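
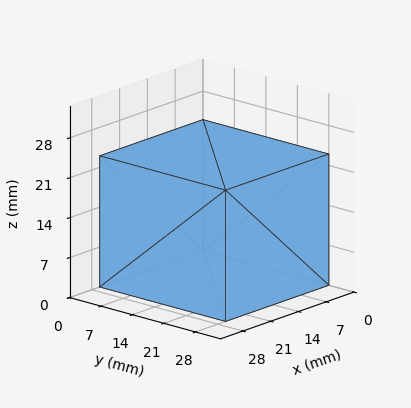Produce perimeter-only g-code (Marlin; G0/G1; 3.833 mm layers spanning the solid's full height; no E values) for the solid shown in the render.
Reading the render: the shape is a rectangular box, roughly 26 × 28 mm footprint and 23 mm tall (dimensions read to the nearest mm from the axis ticks). For the g-code, the solid's height is divided into equal slices at the stated Δz and each level perimeter traced with G1 moves after a G0 lift.

; perimeter-only toolpath
G21 ; units = mm
G90 ; absolute positioning
G28 ; home
; layer 1
G0 Z3.833
G0 X0.000 Y0.000
G1 X26.000 Y0.000
G1 X26.000 Y28.000
G1 X0.000 Y28.000
G1 X0.000 Y0.000
; layer 2
G0 Z7.667
G0 X0.000 Y0.000
G1 X26.000 Y0.000
G1 X26.000 Y28.000
G1 X0.000 Y28.000
G1 X0.000 Y0.000
; layer 3
G0 Z11.500
G0 X0.000 Y0.000
G1 X26.000 Y0.000
G1 X26.000 Y28.000
G1 X0.000 Y28.000
G1 X0.000 Y0.000
; layer 4
G0 Z15.333
G0 X0.000 Y0.000
G1 X26.000 Y0.000
G1 X26.000 Y28.000
G1 X0.000 Y28.000
G1 X0.000 Y0.000
; layer 5
G0 Z19.167
G0 X0.000 Y0.000
G1 X26.000 Y0.000
G1 X26.000 Y28.000
G1 X0.000 Y28.000
G1 X0.000 Y0.000
; layer 6
G0 Z23.000
G0 X0.000 Y0.000
G1 X26.000 Y0.000
G1 X26.000 Y28.000
G1 X0.000 Y28.000
G1 X0.000 Y0.000
M2 ; end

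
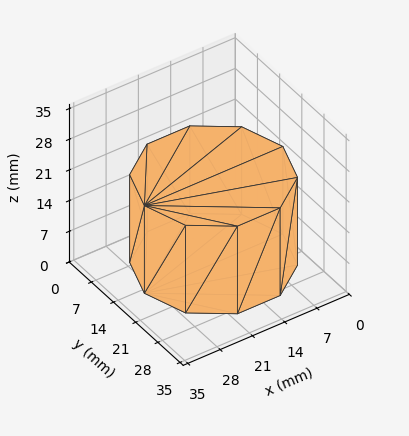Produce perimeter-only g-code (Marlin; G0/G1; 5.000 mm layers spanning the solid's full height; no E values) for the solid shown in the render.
Reading the render: the shape is a regular 10-sided prism (a cylinder approximated with 10 flat sides), circumscribed radius ≈ 15 mm, height ≈ 20 mm (dimensions read to the nearest mm from the axis ticks). For the g-code, the solid's height is divided into equal slices at the stated Δz and each level perimeter traced with G1 moves after a G0 lift.

; perimeter-only toolpath
G21 ; units = mm
G90 ; absolute positioning
G28 ; home
; layer 1
G0 Z5.000
G0 X30.000 Y15.000
G1 X27.135 Y23.817
G1 X19.635 Y29.266
G1 X10.365 Y29.266
G1 X2.865 Y23.817
G1 X0.000 Y15.000
G1 X2.865 Y6.183
G1 X10.365 Y0.734
G1 X19.635 Y0.734
G1 X27.135 Y6.183
G1 X30.000 Y15.000
; layer 2
G0 Z10.000
G0 X30.000 Y15.000
G1 X27.135 Y23.817
G1 X19.635 Y29.266
G1 X10.365 Y29.266
G1 X2.865 Y23.817
G1 X0.000 Y15.000
G1 X2.865 Y6.183
G1 X10.365 Y0.734
G1 X19.635 Y0.734
G1 X27.135 Y6.183
G1 X30.000 Y15.000
; layer 3
G0 Z15.000
G0 X30.000 Y15.000
G1 X27.135 Y23.817
G1 X19.635 Y29.266
G1 X10.365 Y29.266
G1 X2.865 Y23.817
G1 X0.000 Y15.000
G1 X2.865 Y6.183
G1 X10.365 Y0.734
G1 X19.635 Y0.734
G1 X27.135 Y6.183
G1 X30.000 Y15.000
; layer 4
G0 Z20.000
G0 X30.000 Y15.000
G1 X27.135 Y23.817
G1 X19.635 Y29.266
G1 X10.365 Y29.266
G1 X2.865 Y23.817
G1 X0.000 Y15.000
G1 X2.865 Y6.183
G1 X10.365 Y0.734
G1 X19.635 Y0.734
G1 X27.135 Y6.183
G1 X30.000 Y15.000
M2 ; end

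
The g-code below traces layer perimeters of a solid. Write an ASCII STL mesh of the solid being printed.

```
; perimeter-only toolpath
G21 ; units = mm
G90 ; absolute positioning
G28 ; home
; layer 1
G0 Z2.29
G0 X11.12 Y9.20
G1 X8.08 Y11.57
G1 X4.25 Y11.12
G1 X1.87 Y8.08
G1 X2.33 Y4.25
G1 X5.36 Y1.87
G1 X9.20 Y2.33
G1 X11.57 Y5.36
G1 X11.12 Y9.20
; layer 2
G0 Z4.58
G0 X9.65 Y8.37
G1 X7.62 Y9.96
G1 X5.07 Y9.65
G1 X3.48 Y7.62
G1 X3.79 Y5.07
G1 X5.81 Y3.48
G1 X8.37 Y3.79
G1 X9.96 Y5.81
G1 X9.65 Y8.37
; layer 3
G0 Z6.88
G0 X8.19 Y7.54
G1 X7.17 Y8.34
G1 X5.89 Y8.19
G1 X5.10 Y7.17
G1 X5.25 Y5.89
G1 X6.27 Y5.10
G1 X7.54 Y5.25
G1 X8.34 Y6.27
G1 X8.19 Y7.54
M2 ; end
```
solid part
  facet normal 0.0000 0.0000 -1.0000
    outer loop
      vertex 3.42 12.58 0.00
      vertex 8.53 13.19 0.00
      vertex 12.58 10.02 0.00
    endloop
  endfacet
  facet normal 0.0000 0.0000 -1.0000
    outer loop
      vertex 0.25 8.53 0.00
      vertex 3.42 12.58 0.00
      vertex 12.58 10.02 0.00
    endloop
  endfacet
  facet normal 0.0000 0.0000 -1.0000
    outer loop
      vertex 0.86 3.42 0.00
      vertex 0.25 8.53 0.00
      vertex 12.58 10.02 0.00
    endloop
  endfacet
  facet normal 0.0000 0.0000 -1.0000
    outer loop
      vertex 4.91 0.25 0.00
      vertex 0.86 3.42 0.00
      vertex 12.58 10.02 0.00
    endloop
  endfacet
  facet normal 0.0000 0.0000 -1.0000
    outer loop
      vertex 10.02 0.86 0.00
      vertex 4.91 0.25 0.00
      vertex 12.58 10.02 0.00
    endloop
  endfacet
  facet normal 0.0000 0.0000 -1.0000
    outer loop
      vertex 13.19 4.91 0.00
      vertex 10.02 0.86 0.00
      vertex 12.58 10.02 0.00
    endloop
  endfacet
  facet normal 0.5103 0.6520 0.5608
    outer loop
      vertex 12.58 10.02 0.00
      vertex 8.53 13.19 0.00
      vertex 6.72 6.72 9.17
    endloop
  endfacet
  facet normal -0.0981 0.8222 0.5607
    outer loop
      vertex 8.53 13.19 0.00
      vertex 3.42 12.58 0.00
      vertex 6.72 6.72 9.17
    endloop
  endfacet
  facet normal -0.6520 0.5103 0.5608
    outer loop
      vertex 3.42 12.58 0.00
      vertex 0.25 8.53 0.00
      vertex 6.72 6.72 9.17
    endloop
  endfacet
  facet normal -0.8222 -0.0981 0.5607
    outer loop
      vertex 0.25 8.53 0.00
      vertex 0.86 3.42 0.00
      vertex 6.72 6.72 9.17
    endloop
  endfacet
  facet normal -0.5103 -0.6520 0.5608
    outer loop
      vertex 0.86 3.42 0.00
      vertex 4.91 0.25 0.00
      vertex 6.72 6.72 9.17
    endloop
  endfacet
  facet normal 0.0981 -0.8222 0.5607
    outer loop
      vertex 4.91 0.25 0.00
      vertex 10.02 0.86 0.00
      vertex 6.72 6.72 9.17
    endloop
  endfacet
  facet normal 0.6520 -0.5103 0.5608
    outer loop
      vertex 10.02 0.86 0.00
      vertex 13.19 4.91 0.00
      vertex 6.72 6.72 9.17
    endloop
  endfacet
  facet normal 0.8222 0.0981 0.5607
    outer loop
      vertex 13.19 4.91 0.00
      vertex 12.58 10.02 0.00
      vertex 6.72 6.72 9.17
    endloop
  endfacet
endsolid part

The G0 Z moves step by Δz≈2.29 mm. The G1 loops shrink linearly with z, so the solid tapers from its base footprint up to z≈9.17. Closing with a flat bottom cap and the tapered top and triangulating gives 14 facets — a regular 8-sided pyramid, base circumscribed radius ≈ 6.72 mm, apex at z ≈ 9.17 mm.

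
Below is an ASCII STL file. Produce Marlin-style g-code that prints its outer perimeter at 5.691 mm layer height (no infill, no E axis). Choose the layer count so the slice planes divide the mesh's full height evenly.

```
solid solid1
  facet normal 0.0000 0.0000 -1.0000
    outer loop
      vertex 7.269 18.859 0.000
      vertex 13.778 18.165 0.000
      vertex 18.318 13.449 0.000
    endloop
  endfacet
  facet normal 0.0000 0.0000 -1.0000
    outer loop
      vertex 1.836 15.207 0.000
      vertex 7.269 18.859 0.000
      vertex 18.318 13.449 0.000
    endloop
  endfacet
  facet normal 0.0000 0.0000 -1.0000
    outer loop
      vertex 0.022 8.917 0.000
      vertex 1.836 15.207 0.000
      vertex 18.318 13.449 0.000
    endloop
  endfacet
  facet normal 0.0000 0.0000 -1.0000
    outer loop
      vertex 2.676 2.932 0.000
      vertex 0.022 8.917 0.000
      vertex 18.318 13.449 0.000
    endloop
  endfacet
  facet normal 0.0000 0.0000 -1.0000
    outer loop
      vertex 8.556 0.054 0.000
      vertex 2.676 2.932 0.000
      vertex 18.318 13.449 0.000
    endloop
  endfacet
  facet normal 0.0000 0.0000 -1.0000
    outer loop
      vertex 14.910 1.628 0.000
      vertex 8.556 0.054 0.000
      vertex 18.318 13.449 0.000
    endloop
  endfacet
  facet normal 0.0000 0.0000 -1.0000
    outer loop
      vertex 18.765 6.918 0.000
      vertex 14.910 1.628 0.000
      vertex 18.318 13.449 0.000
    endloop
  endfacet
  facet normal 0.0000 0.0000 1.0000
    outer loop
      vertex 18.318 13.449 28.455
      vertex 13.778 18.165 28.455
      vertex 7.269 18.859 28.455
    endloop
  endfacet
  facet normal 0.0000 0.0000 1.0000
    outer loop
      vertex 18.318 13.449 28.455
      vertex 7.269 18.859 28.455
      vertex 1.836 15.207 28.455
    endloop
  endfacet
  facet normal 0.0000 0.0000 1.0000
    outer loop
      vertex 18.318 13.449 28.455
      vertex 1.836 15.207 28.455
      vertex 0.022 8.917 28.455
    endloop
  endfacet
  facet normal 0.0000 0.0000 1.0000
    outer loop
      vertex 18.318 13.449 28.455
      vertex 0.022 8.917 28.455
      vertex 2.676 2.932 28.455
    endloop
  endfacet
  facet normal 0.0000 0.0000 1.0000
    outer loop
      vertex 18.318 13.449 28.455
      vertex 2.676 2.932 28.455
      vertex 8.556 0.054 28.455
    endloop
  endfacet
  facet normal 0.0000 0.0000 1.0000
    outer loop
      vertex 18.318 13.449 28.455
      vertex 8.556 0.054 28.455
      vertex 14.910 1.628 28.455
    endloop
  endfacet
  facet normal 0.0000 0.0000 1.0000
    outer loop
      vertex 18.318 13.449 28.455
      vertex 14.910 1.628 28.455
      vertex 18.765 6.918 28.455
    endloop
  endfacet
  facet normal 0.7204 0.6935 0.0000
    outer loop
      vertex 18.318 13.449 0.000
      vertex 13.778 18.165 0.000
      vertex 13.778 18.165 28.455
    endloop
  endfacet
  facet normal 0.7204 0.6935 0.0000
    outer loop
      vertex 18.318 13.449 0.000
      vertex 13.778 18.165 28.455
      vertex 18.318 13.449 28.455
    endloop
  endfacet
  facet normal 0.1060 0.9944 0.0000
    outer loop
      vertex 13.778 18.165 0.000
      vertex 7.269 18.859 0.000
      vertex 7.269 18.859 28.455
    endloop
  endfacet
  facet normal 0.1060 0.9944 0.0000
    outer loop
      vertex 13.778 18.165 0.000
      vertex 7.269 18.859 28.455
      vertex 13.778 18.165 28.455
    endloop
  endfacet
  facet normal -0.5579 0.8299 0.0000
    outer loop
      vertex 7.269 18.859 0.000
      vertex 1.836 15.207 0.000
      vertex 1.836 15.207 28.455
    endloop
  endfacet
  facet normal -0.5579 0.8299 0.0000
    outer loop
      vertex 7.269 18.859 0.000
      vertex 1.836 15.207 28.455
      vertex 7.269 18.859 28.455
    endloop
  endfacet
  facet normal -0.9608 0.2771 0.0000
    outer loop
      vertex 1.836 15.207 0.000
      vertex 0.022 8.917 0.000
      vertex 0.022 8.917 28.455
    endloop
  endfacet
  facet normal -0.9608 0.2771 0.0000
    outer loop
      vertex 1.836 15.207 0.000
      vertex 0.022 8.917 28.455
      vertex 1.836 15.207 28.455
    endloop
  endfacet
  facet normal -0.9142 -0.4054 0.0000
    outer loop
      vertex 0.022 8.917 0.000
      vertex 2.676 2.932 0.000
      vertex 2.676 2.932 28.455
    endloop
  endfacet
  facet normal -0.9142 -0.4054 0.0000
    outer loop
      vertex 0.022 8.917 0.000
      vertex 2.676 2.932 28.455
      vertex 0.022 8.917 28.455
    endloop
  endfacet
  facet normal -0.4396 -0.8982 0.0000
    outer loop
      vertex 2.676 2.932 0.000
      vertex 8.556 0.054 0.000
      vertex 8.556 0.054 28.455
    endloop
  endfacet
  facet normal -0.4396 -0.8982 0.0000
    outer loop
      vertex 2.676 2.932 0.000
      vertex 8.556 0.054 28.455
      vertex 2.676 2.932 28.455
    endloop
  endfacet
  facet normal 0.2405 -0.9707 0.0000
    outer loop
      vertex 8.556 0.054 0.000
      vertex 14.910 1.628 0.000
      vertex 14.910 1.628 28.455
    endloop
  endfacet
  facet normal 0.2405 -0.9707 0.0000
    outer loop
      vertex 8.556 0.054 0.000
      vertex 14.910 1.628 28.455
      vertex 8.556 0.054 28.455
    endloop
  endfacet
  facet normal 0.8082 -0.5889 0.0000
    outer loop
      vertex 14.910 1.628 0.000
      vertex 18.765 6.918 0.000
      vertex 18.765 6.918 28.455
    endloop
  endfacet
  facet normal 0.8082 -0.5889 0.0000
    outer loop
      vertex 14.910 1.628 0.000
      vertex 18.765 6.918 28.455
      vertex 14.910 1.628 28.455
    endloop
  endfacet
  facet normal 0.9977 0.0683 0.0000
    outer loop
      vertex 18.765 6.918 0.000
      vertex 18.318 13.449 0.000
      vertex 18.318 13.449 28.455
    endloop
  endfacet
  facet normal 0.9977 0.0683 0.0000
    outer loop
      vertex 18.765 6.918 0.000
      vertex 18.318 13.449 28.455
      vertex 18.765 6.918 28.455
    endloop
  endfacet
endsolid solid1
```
; perimeter-only toolpath
G21 ; units = mm
G90 ; absolute positioning
G28 ; home
; layer 1
G0 Z5.691
G0 X18.318 Y13.449
G1 X13.778 Y18.165
G1 X7.269 Y18.859
G1 X1.836 Y15.207
G1 X0.022 Y8.917
G1 X2.676 Y2.932
G1 X8.556 Y0.054
G1 X14.910 Y1.628
G1 X18.765 Y6.918
G1 X18.318 Y13.449
; layer 2
G0 Z11.382
G0 X18.318 Y13.449
G1 X13.778 Y18.165
G1 X7.269 Y18.859
G1 X1.836 Y15.207
G1 X0.022 Y8.917
G1 X2.676 Y2.932
G1 X8.556 Y0.054
G1 X14.910 Y1.628
G1 X18.765 Y6.918
G1 X18.318 Y13.449
; layer 3
G0 Z17.073
G0 X18.318 Y13.449
G1 X13.778 Y18.165
G1 X7.269 Y18.859
G1 X1.836 Y15.207
G1 X0.022 Y8.917
G1 X2.676 Y2.932
G1 X8.556 Y0.054
G1 X14.910 Y1.628
G1 X18.765 Y6.918
G1 X18.318 Y13.449
; layer 4
G0 Z22.764
G0 X18.318 Y13.449
G1 X13.778 Y18.165
G1 X7.269 Y18.859
G1 X1.836 Y15.207
G1 X0.022 Y8.917
G1 X2.676 Y2.932
G1 X8.556 Y0.054
G1 X14.910 Y1.628
G1 X18.765 Y6.918
G1 X18.318 Y13.449
; layer 5
G0 Z28.455
G0 X18.318 Y13.449
G1 X13.778 Y18.165
G1 X7.269 Y18.859
G1 X1.836 Y15.207
G1 X0.022 Y8.917
G1 X2.676 Y2.932
G1 X8.556 Y0.054
G1 X14.910 Y1.628
G1 X18.765 Y6.918
G1 X18.318 Y13.449
M2 ; end

The solid is a regular 9-sided prism (a cylinder approximated with 9 flat sides), circumscribed radius ≈ 9.57 mm, height ≈ 28.5 mm. Slicing at Δz = 5.691 mm — 5 equal slices spanning the solid's height, so layer i sits at z = i·h/5 — gives 5 non-empty perimeters. Each is a 9-segment closed polygon; G0 lifts to the layer z and rapids to the start vertex, then G1 traces the edges.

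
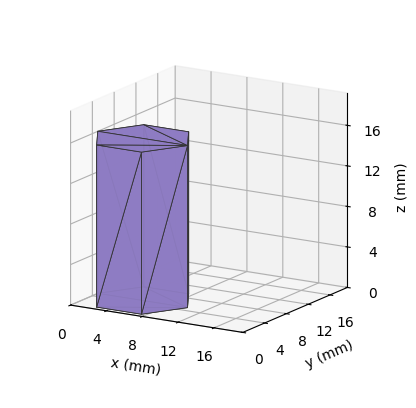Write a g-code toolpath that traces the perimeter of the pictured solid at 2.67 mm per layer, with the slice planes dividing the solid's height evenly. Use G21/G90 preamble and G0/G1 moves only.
Reading the render: the shape is a regular 6-sided prism (a cylinder approximated with 6 flat sides), circumscribed radius ≈ 5 mm, height ≈ 16 mm (dimensions read to the nearest mm from the axis ticks). For the g-code, the solid's height is divided into equal slices at the stated Δz and each level perimeter traced with G1 moves after a G0 lift.

; perimeter-only toolpath
G21 ; units = mm
G90 ; absolute positioning
G28 ; home
; layer 1
G0 Z2.67
G0 X10.00 Y5.00
G1 X7.50 Y9.33
G1 X2.50 Y9.33
G1 X0.00 Y5.00
G1 X2.50 Y0.67
G1 X7.50 Y0.67
G1 X10.00 Y5.00
; layer 2
G0 Z5.33
G0 X10.00 Y5.00
G1 X7.50 Y9.33
G1 X2.50 Y9.33
G1 X0.00 Y5.00
G1 X2.50 Y0.67
G1 X7.50 Y0.67
G1 X10.00 Y5.00
; layer 3
G0 Z8.00
G0 X10.00 Y5.00
G1 X7.50 Y9.33
G1 X2.50 Y9.33
G1 X0.00 Y5.00
G1 X2.50 Y0.67
G1 X7.50 Y0.67
G1 X10.00 Y5.00
; layer 4
G0 Z10.67
G0 X10.00 Y5.00
G1 X7.50 Y9.33
G1 X2.50 Y9.33
G1 X0.00 Y5.00
G1 X2.50 Y0.67
G1 X7.50 Y0.67
G1 X10.00 Y5.00
; layer 5
G0 Z13.33
G0 X10.00 Y5.00
G1 X7.50 Y9.33
G1 X2.50 Y9.33
G1 X0.00 Y5.00
G1 X2.50 Y0.67
G1 X7.50 Y0.67
G1 X10.00 Y5.00
; layer 6
G0 Z16.00
G0 X10.00 Y5.00
G1 X7.50 Y9.33
G1 X2.50 Y9.33
G1 X0.00 Y5.00
G1 X2.50 Y0.67
G1 X7.50 Y0.67
G1 X10.00 Y5.00
M2 ; end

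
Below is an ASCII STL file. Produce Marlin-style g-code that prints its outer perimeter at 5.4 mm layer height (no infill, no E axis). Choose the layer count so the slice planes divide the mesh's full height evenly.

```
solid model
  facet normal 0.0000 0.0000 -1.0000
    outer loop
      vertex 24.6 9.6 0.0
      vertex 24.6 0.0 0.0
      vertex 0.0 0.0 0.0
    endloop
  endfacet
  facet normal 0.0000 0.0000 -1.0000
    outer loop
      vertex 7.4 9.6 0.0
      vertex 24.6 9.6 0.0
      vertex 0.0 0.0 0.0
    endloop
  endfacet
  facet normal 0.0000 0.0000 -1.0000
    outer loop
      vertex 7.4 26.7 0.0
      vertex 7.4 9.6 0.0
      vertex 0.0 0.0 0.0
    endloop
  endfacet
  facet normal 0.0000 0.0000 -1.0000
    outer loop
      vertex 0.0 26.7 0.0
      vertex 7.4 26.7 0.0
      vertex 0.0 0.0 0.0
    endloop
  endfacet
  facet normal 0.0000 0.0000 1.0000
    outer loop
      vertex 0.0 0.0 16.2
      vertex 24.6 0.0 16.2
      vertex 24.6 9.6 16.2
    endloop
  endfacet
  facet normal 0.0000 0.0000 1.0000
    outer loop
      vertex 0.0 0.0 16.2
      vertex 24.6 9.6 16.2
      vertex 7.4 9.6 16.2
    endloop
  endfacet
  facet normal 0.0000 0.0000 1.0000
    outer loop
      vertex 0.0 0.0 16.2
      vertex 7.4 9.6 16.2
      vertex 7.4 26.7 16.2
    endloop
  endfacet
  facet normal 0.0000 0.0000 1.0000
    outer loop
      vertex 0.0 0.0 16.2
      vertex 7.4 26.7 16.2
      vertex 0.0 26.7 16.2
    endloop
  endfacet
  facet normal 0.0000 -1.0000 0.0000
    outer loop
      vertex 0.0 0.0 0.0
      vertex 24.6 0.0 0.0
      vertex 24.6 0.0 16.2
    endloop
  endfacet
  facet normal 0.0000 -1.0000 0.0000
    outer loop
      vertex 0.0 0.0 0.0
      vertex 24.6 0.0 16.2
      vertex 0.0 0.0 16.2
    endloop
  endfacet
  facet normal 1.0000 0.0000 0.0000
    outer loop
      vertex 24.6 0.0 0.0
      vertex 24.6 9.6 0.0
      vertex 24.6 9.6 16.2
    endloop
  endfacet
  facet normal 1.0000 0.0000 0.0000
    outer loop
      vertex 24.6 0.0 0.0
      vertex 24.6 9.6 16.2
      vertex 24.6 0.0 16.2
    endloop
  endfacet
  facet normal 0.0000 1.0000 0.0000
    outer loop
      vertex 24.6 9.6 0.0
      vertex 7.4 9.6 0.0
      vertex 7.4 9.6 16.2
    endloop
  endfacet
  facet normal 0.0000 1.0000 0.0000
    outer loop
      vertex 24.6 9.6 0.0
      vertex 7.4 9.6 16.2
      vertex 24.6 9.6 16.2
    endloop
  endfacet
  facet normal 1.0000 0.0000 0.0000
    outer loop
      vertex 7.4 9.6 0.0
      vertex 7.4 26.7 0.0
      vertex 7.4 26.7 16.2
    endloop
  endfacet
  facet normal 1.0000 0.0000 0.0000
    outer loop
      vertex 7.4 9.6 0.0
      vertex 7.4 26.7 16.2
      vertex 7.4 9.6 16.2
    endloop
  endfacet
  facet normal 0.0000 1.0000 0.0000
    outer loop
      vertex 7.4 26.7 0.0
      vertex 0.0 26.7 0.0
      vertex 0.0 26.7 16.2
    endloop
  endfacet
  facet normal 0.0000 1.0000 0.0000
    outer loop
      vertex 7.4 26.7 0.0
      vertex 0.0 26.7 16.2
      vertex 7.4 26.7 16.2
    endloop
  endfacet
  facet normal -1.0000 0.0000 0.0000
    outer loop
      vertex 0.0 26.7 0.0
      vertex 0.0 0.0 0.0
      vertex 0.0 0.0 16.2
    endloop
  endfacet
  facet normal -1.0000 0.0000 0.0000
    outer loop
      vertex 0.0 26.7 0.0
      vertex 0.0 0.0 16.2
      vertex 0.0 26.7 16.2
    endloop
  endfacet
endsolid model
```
; perimeter-only toolpath
G21 ; units = mm
G90 ; absolute positioning
G28 ; home
; layer 1
G0 Z5.4
G0 X0.0 Y0.0
G1 X24.6 Y0.0
G1 X24.6 Y9.6
G1 X7.4 Y9.6
G1 X7.4 Y26.7
G1 X0.0 Y26.7
G1 X0.0 Y0.0
; layer 2
G0 Z10.8
G0 X0.0 Y0.0
G1 X24.6 Y0.0
G1 X24.6 Y9.6
G1 X7.4 Y9.6
G1 X7.4 Y26.7
G1 X0.0 Y26.7
G1 X0.0 Y0.0
; layer 3
G0 Z16.2
G0 X0.0 Y0.0
G1 X24.6 Y0.0
G1 X24.6 Y9.6
G1 X7.4 Y9.6
G1 X7.4 Y26.7
G1 X0.0 Y26.7
G1 X0.0 Y0.0
M2 ; end

The solid is an L-shaped prism: outer 24.6 × 26.7 mm, arm thicknesses ≈ 9.6 mm (horizontal) and 7.4 mm (vertical), extruded 16.2 mm in z. Slicing at Δz = 5.4 mm — 3 equal slices spanning the solid's height, so layer i sits at z = i·h/3 — gives 3 non-empty perimeters. Each is a 6-segment closed polygon; G0 lifts to the layer z and rapids to the start vertex, then G1 traces the edges.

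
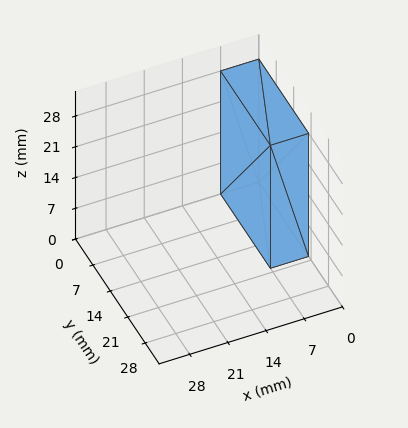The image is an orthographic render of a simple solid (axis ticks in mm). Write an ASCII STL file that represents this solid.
Reading the render: the shape is a rectangular box, roughly 7 × 20 mm footprint and 28 mm tall (dimensions read to the nearest mm from the axis ticks). For the STL, each face is triangulated and given an outward normal.

solid part
  facet normal 0.0000 0.0000 -1.0000
    outer loop
      vertex 7.0 20.0 0.0
      vertex 7.0 0.0 0.0
      vertex 0.0 0.0 0.0
    endloop
  endfacet
  facet normal 0.0000 0.0000 -1.0000
    outer loop
      vertex 0.0 20.0 0.0
      vertex 7.0 20.0 0.0
      vertex 0.0 0.0 0.0
    endloop
  endfacet
  facet normal 0.0000 0.0000 1.0000
    outer loop
      vertex 0.0 0.0 28.0
      vertex 7.0 0.0 28.0
      vertex 7.0 20.0 28.0
    endloop
  endfacet
  facet normal 0.0000 0.0000 1.0000
    outer loop
      vertex 0.0 0.0 28.0
      vertex 7.0 20.0 28.0
      vertex 0.0 20.0 28.0
    endloop
  endfacet
  facet normal 0.0000 -1.0000 0.0000
    outer loop
      vertex 0.0 0.0 0.0
      vertex 7.0 0.0 0.0
      vertex 7.0 0.0 28.0
    endloop
  endfacet
  facet normal 0.0000 -1.0000 0.0000
    outer loop
      vertex 0.0 0.0 0.0
      vertex 7.0 0.0 28.0
      vertex 0.0 0.0 28.0
    endloop
  endfacet
  facet normal 0.0000 1.0000 0.0000
    outer loop
      vertex 7.0 20.0 28.0
      vertex 7.0 20.0 0.0
      vertex 0.0 20.0 0.0
    endloop
  endfacet
  facet normal 0.0000 1.0000 0.0000
    outer loop
      vertex 0.0 20.0 28.0
      vertex 7.0 20.0 28.0
      vertex 0.0 20.0 0.0
    endloop
  endfacet
  facet normal -1.0000 0.0000 0.0000
    outer loop
      vertex 0.0 20.0 28.0
      vertex 0.0 20.0 0.0
      vertex 0.0 0.0 0.0
    endloop
  endfacet
  facet normal -1.0000 0.0000 0.0000
    outer loop
      vertex 0.0 0.0 28.0
      vertex 0.0 20.0 28.0
      vertex 0.0 0.0 0.0
    endloop
  endfacet
  facet normal 1.0000 0.0000 0.0000
    outer loop
      vertex 7.0 0.0 0.0
      vertex 7.0 20.0 0.0
      vertex 7.0 20.0 28.0
    endloop
  endfacet
  facet normal 1.0000 0.0000 0.0000
    outer loop
      vertex 7.0 0.0 0.0
      vertex 7.0 20.0 28.0
      vertex 7.0 0.0 28.0
    endloop
  endfacet
endsolid part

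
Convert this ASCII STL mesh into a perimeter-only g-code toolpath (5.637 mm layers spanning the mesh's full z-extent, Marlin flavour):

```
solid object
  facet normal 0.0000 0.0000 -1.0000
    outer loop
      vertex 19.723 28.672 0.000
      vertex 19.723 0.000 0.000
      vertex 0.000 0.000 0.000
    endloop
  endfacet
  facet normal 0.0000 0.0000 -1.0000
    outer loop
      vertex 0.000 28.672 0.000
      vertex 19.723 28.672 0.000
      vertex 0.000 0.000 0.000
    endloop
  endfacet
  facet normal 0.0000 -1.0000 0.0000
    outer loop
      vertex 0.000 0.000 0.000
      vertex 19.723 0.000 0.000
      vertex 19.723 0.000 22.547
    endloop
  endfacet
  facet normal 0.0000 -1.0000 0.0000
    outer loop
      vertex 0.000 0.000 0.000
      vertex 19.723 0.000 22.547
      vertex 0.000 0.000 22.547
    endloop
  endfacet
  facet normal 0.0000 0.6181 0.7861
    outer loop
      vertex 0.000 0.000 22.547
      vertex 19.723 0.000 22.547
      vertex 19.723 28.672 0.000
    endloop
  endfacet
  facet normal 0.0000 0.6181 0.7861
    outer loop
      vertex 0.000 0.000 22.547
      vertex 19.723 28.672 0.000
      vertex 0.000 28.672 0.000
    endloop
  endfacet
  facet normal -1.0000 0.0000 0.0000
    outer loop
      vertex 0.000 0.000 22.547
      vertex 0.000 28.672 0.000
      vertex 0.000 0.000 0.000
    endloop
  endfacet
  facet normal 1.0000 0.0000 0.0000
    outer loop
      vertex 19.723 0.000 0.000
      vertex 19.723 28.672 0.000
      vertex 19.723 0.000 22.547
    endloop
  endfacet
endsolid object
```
; perimeter-only toolpath
G21 ; units = mm
G90 ; absolute positioning
G28 ; home
; layer 1
G0 Z5.637
G0 X0.000 Y0.000
G1 X19.723 Y0.000
G1 X19.723 Y21.504
G1 X0.000 Y21.504
G1 X0.000 Y0.000
; layer 2
G0 Z11.274
G0 X0.000 Y0.000
G1 X19.723 Y0.000
G1 X19.723 Y14.336
G1 X0.000 Y14.336
G1 X0.000 Y0.000
; layer 3
G0 Z16.910
G0 X0.000 Y0.000
G1 X19.723 Y0.000
G1 X19.723 Y7.168
G1 X0.000 Y7.168
G1 X0.000 Y0.000
M2 ; end

The solid is a wedge (ramp): 19.7 × 28.7 mm base, rising to 22.5 mm along the y=0 edge and sloping linearly to z=0 at y=28.7. Slicing at Δz = 5.637 mm — 4 equal slices spanning the solid's height, so layer i sits at z = i·h/4 — gives 3 non-empty perimeters. Each is a 4-segment closed polygon; G0 lifts to the layer z and rapids to the start vertex, then G1 traces the edges. The cross-section shrinks linearly with z (the slice at the apex is degenerate and omitted).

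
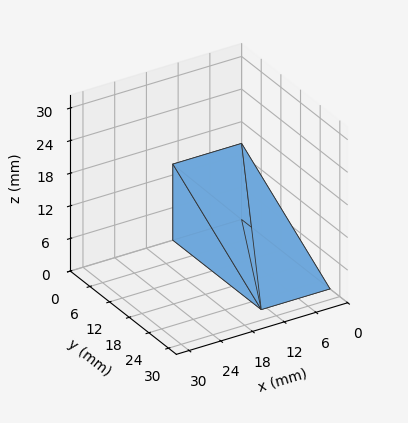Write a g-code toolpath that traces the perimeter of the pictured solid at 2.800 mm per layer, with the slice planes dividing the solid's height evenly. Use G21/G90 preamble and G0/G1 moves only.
Reading the render: the shape is a wedge (ramp): 13 × 27 mm base, rising to 14 mm along the y=0 edge and sloping linearly to z=0 at y=27 (dimensions read to the nearest mm from the axis ticks). For the g-code, the solid's height is divided into equal slices at the stated Δz and each level perimeter traced with G1 moves after a G0 lift.

; perimeter-only toolpath
G21 ; units = mm
G90 ; absolute positioning
G28 ; home
; layer 1
G0 Z2.800
G0 X0.000 Y0.000
G1 X13.000 Y0.000
G1 X13.000 Y21.600
G1 X0.000 Y21.600
G1 X0.000 Y0.000
; layer 2
G0 Z5.600
G0 X0.000 Y0.000
G1 X13.000 Y0.000
G1 X13.000 Y16.200
G1 X0.000 Y16.200
G1 X0.000 Y0.000
; layer 3
G0 Z8.400
G0 X0.000 Y0.000
G1 X13.000 Y0.000
G1 X13.000 Y10.800
G1 X0.000 Y10.800
G1 X0.000 Y0.000
; layer 4
G0 Z11.200
G0 X0.000 Y0.000
G1 X13.000 Y0.000
G1 X13.000 Y5.400
G1 X0.000 Y5.400
G1 X0.000 Y0.000
M2 ; end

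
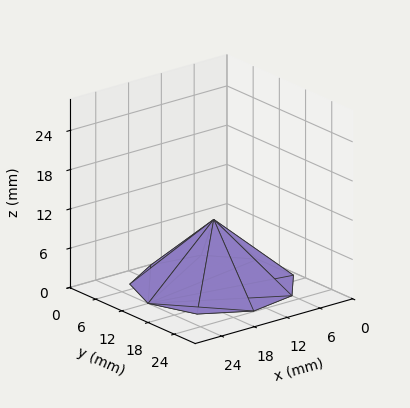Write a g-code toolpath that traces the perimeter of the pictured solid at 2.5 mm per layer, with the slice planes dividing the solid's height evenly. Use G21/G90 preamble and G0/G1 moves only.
Reading the render: the shape is a regular 9-sided pyramid, base circumscribed radius ≈ 12 mm, apex at z ≈ 10 mm (dimensions read to the nearest mm from the axis ticks). For the g-code, the solid's height is divided into equal slices at the stated Δz and each level perimeter traced with G1 moves after a G0 lift.

; perimeter-only toolpath
G21 ; units = mm
G90 ; absolute positioning
G28 ; home
; layer 1
G0 Z2.5
G0 X21.0 Y12.0
G1 X18.9 Y17.8
G1 X13.6 Y20.9
G1 X7.5 Y19.8
G1 X3.5 Y15.1
G1 X3.5 Y8.9
G1 X7.5 Y4.2
G1 X13.6 Y3.1
G1 X18.9 Y6.2
G1 X21.0 Y12.0
; layer 2
G0 Z5.0
G0 X18.0 Y12.0
G1 X16.6 Y15.8
G1 X13.1 Y17.9
G1 X9.0 Y17.2
G1 X6.3 Y14.1
G1 X6.3 Y9.9
G1 X9.0 Y6.8
G1 X13.1 Y6.1
G1 X16.6 Y8.2
G1 X18.0 Y12.0
; layer 3
G0 Z7.5
G0 X15.0 Y12.0
G1 X14.3 Y13.9
G1 X12.5 Y14.9
G1 X10.5 Y14.6
G1 X9.2 Y13.0
G1 X9.2 Y11.0
G1 X10.5 Y9.4
G1 X12.5 Y9.1
G1 X14.3 Y10.1
G1 X15.0 Y12.0
M2 ; end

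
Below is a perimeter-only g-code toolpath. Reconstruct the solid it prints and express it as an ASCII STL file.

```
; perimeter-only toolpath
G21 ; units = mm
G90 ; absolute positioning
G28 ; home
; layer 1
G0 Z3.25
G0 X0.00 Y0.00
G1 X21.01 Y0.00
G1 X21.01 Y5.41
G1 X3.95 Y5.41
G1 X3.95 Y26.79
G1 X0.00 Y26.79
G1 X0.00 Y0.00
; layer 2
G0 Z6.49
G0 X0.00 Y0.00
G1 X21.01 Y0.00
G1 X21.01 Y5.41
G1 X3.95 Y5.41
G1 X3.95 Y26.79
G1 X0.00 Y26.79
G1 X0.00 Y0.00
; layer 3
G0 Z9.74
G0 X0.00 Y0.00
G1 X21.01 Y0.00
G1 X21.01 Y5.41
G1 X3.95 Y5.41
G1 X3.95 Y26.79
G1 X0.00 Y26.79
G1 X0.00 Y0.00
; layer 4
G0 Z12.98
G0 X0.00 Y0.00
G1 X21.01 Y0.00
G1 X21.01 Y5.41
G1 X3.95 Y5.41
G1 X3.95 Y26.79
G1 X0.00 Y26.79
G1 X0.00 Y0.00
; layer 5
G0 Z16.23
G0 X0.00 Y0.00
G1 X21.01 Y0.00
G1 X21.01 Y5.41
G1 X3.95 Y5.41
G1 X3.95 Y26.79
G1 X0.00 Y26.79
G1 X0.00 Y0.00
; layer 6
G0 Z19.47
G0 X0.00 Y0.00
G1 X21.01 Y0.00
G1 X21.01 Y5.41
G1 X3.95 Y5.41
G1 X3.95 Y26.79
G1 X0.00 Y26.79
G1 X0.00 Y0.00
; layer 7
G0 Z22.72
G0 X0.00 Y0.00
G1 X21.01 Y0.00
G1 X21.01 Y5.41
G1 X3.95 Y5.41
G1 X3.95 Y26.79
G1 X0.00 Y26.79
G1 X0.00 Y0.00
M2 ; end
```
solid part
  facet normal 0.0000 0.0000 -1.0000
    outer loop
      vertex 21.01 5.41 0.00
      vertex 21.01 0.00 0.00
      vertex 0.00 0.00 0.00
    endloop
  endfacet
  facet normal 0.0000 0.0000 -1.0000
    outer loop
      vertex 3.95 5.41 0.00
      vertex 21.01 5.41 0.00
      vertex 0.00 0.00 0.00
    endloop
  endfacet
  facet normal 0.0000 0.0000 -1.0000
    outer loop
      vertex 3.95 26.79 0.00
      vertex 3.95 5.41 0.00
      vertex 0.00 0.00 0.00
    endloop
  endfacet
  facet normal 0.0000 0.0000 -1.0000
    outer loop
      vertex 0.00 26.79 0.00
      vertex 3.95 26.79 0.00
      vertex 0.00 0.00 0.00
    endloop
  endfacet
  facet normal 0.0000 0.0000 1.0000
    outer loop
      vertex 0.00 0.00 22.72
      vertex 21.01 0.00 22.72
      vertex 21.01 5.41 22.72
    endloop
  endfacet
  facet normal 0.0000 0.0000 1.0000
    outer loop
      vertex 0.00 0.00 22.72
      vertex 21.01 5.41 22.72
      vertex 3.95 5.41 22.72
    endloop
  endfacet
  facet normal 0.0000 0.0000 1.0000
    outer loop
      vertex 0.00 0.00 22.72
      vertex 3.95 5.41 22.72
      vertex 3.95 26.79 22.72
    endloop
  endfacet
  facet normal 0.0000 0.0000 1.0000
    outer loop
      vertex 0.00 0.00 22.72
      vertex 3.95 26.79 22.72
      vertex 0.00 26.79 22.72
    endloop
  endfacet
  facet normal 0.0000 -1.0000 0.0000
    outer loop
      vertex 0.00 0.00 0.00
      vertex 21.01 0.00 0.00
      vertex 21.01 0.00 22.72
    endloop
  endfacet
  facet normal 0.0000 -1.0000 0.0000
    outer loop
      vertex 0.00 0.00 0.00
      vertex 21.01 0.00 22.72
      vertex 0.00 0.00 22.72
    endloop
  endfacet
  facet normal 1.0000 0.0000 0.0000
    outer loop
      vertex 21.01 0.00 0.00
      vertex 21.01 5.41 0.00
      vertex 21.01 5.41 22.72
    endloop
  endfacet
  facet normal 1.0000 0.0000 0.0000
    outer loop
      vertex 21.01 0.00 0.00
      vertex 21.01 5.41 22.72
      vertex 21.01 0.00 22.72
    endloop
  endfacet
  facet normal 0.0000 1.0000 0.0000
    outer loop
      vertex 21.01 5.41 0.00
      vertex 3.95 5.41 0.00
      vertex 3.95 5.41 22.72
    endloop
  endfacet
  facet normal 0.0000 1.0000 0.0000
    outer loop
      vertex 21.01 5.41 0.00
      vertex 3.95 5.41 22.72
      vertex 21.01 5.41 22.72
    endloop
  endfacet
  facet normal 1.0000 0.0000 0.0000
    outer loop
      vertex 3.95 5.41 0.00
      vertex 3.95 26.79 0.00
      vertex 3.95 26.79 22.72
    endloop
  endfacet
  facet normal 1.0000 0.0000 0.0000
    outer loop
      vertex 3.95 5.41 0.00
      vertex 3.95 26.79 22.72
      vertex 3.95 5.41 22.72
    endloop
  endfacet
  facet normal 0.0000 1.0000 0.0000
    outer loop
      vertex 3.95 26.79 0.00
      vertex 0.00 26.79 0.00
      vertex 0.00 26.79 22.72
    endloop
  endfacet
  facet normal 0.0000 1.0000 0.0000
    outer loop
      vertex 3.95 26.79 0.00
      vertex 0.00 26.79 22.72
      vertex 3.95 26.79 22.72
    endloop
  endfacet
  facet normal -1.0000 0.0000 0.0000
    outer loop
      vertex 0.00 26.79 0.00
      vertex 0.00 0.00 0.00
      vertex 0.00 0.00 22.72
    endloop
  endfacet
  facet normal -1.0000 0.0000 0.0000
    outer loop
      vertex 0.00 26.79 0.00
      vertex 0.00 0.00 22.72
      vertex 0.00 26.79 22.72
    endloop
  endfacet
endsolid part

The G0 Z moves step by Δz≈3.25 mm. Every layer's G1 loop is the same polygon, so the solid is a straight extrusion of it from z=0 to z≈22.7. Closing with flat bottom and top caps and triangulating gives 20 facets — an L-shaped prism: outer 21 × 26.8 mm, arm thicknesses ≈ 5.41 mm (horizontal) and 3.95 mm (vertical), extruded 22.7 mm in z.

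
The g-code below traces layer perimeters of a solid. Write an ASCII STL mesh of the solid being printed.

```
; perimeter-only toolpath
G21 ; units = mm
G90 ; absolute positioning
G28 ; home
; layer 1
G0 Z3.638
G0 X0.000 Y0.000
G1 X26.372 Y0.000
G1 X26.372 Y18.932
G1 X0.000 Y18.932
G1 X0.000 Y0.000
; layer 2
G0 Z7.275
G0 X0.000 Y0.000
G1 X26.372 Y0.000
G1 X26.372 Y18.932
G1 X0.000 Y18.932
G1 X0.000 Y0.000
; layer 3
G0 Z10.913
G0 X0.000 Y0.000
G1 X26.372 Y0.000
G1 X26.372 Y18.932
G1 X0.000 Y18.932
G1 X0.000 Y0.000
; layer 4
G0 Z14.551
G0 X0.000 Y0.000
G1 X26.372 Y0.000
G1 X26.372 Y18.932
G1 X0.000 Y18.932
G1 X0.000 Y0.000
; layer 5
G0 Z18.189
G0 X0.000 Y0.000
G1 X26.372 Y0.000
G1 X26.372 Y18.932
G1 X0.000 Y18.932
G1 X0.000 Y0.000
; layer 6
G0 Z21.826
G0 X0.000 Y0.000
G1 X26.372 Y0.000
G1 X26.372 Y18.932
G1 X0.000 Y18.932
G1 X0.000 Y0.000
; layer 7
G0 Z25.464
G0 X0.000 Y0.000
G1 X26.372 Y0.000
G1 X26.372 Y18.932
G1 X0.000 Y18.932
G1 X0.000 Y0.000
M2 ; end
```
solid part
  facet normal 0.0000 0.0000 -1.0000
    outer loop
      vertex 26.372 18.932 0.000
      vertex 26.372 0.000 0.000
      vertex 0.000 0.000 0.000
    endloop
  endfacet
  facet normal 0.0000 0.0000 -1.0000
    outer loop
      vertex 0.000 18.932 0.000
      vertex 26.372 18.932 0.000
      vertex 0.000 0.000 0.000
    endloop
  endfacet
  facet normal 0.0000 0.0000 1.0000
    outer loop
      vertex 0.000 0.000 25.464
      vertex 26.372 0.000 25.464
      vertex 26.372 18.932 25.464
    endloop
  endfacet
  facet normal 0.0000 0.0000 1.0000
    outer loop
      vertex 0.000 0.000 25.464
      vertex 26.372 18.932 25.464
      vertex 0.000 18.932 25.464
    endloop
  endfacet
  facet normal 0.0000 -1.0000 0.0000
    outer loop
      vertex 0.000 0.000 0.000
      vertex 26.372 0.000 0.000
      vertex 26.372 0.000 25.464
    endloop
  endfacet
  facet normal 0.0000 -1.0000 0.0000
    outer loop
      vertex 0.000 0.000 0.000
      vertex 26.372 0.000 25.464
      vertex 0.000 0.000 25.464
    endloop
  endfacet
  facet normal 0.0000 1.0000 0.0000
    outer loop
      vertex 26.372 18.932 25.464
      vertex 26.372 18.932 0.000
      vertex 0.000 18.932 0.000
    endloop
  endfacet
  facet normal 0.0000 1.0000 0.0000
    outer loop
      vertex 0.000 18.932 25.464
      vertex 26.372 18.932 25.464
      vertex 0.000 18.932 0.000
    endloop
  endfacet
  facet normal -1.0000 0.0000 0.0000
    outer loop
      vertex 0.000 18.932 25.464
      vertex 0.000 18.932 0.000
      vertex 0.000 0.000 0.000
    endloop
  endfacet
  facet normal -1.0000 0.0000 0.0000
    outer loop
      vertex 0.000 0.000 25.464
      vertex 0.000 18.932 25.464
      vertex 0.000 0.000 0.000
    endloop
  endfacet
  facet normal 1.0000 0.0000 0.0000
    outer loop
      vertex 26.372 0.000 0.000
      vertex 26.372 18.932 0.000
      vertex 26.372 18.932 25.464
    endloop
  endfacet
  facet normal 1.0000 0.0000 0.0000
    outer loop
      vertex 26.372 0.000 0.000
      vertex 26.372 18.932 25.464
      vertex 26.372 0.000 25.464
    endloop
  endfacet
endsolid part

The G0 Z moves step by Δz≈3.638 mm. Every layer's G1 loop is the same polygon, so the solid is a straight extrusion of it from z=0 to z≈25.5. Closing with flat bottom and top caps and triangulating gives 12 facets — a rectangular box, roughly 26.4 × 18.9 mm footprint and 25.5 mm tall.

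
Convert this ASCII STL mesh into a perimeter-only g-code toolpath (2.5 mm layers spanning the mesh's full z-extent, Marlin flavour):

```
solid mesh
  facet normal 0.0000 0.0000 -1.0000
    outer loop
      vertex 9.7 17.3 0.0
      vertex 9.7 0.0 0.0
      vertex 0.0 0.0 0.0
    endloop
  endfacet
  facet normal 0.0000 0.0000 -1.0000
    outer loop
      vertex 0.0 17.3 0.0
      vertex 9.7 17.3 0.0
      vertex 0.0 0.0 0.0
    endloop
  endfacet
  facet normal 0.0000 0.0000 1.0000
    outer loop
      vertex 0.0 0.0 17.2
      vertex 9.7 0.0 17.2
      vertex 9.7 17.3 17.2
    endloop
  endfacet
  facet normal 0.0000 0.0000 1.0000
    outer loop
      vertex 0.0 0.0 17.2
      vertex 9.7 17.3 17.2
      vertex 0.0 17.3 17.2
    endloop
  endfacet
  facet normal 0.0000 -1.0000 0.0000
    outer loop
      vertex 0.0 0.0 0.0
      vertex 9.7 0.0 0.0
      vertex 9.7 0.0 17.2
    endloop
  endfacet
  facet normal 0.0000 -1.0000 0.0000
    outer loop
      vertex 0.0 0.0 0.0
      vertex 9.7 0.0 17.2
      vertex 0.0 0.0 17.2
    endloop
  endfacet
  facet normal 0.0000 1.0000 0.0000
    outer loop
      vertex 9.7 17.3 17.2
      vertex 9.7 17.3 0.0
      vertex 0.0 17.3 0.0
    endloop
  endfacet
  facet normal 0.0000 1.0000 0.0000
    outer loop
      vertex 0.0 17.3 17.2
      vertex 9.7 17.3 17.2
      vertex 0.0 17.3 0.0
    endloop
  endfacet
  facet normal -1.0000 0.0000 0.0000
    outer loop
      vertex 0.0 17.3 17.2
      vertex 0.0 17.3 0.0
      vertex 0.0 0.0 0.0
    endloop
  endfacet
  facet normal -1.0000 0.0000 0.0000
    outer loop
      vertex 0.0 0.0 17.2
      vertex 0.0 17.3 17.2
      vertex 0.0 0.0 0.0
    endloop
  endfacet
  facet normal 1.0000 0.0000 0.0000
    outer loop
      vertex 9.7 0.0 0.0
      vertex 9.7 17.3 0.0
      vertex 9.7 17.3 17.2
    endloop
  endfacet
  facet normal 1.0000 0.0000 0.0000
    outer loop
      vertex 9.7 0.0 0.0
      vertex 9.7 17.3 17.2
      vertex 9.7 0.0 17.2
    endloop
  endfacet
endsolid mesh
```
; perimeter-only toolpath
G21 ; units = mm
G90 ; absolute positioning
G28 ; home
; layer 1
G0 Z2.5
G0 X0.0 Y0.0
G1 X9.7 Y0.0
G1 X9.7 Y17.3
G1 X0.0 Y17.3
G1 X0.0 Y0.0
; layer 2
G0 Z4.9
G0 X0.0 Y0.0
G1 X9.7 Y0.0
G1 X9.7 Y17.3
G1 X0.0 Y17.3
G1 X0.0 Y0.0
; layer 3
G0 Z7.4
G0 X0.0 Y0.0
G1 X9.7 Y0.0
G1 X9.7 Y17.3
G1 X0.0 Y17.3
G1 X0.0 Y0.0
; layer 4
G0 Z9.8
G0 X0.0 Y0.0
G1 X9.7 Y0.0
G1 X9.7 Y17.3
G1 X0.0 Y17.3
G1 X0.0 Y0.0
; layer 5
G0 Z12.3
G0 X0.0 Y0.0
G1 X9.7 Y0.0
G1 X9.7 Y17.3
G1 X0.0 Y17.3
G1 X0.0 Y0.0
; layer 6
G0 Z14.7
G0 X0.0 Y0.0
G1 X9.7 Y0.0
G1 X9.7 Y17.3
G1 X0.0 Y17.3
G1 X0.0 Y0.0
; layer 7
G0 Z17.2
G0 X0.0 Y0.0
G1 X9.7 Y0.0
G1 X9.7 Y17.3
G1 X0.0 Y17.3
G1 X0.0 Y0.0
M2 ; end

The solid is a rectangular box, roughly 9.7 × 17.3 mm footprint and 17.2 mm tall. Slicing at Δz = 2.5 mm — 7 equal slices spanning the solid's height, so layer i sits at z = i·h/7 — gives 7 non-empty perimeters. Each is a 4-segment closed polygon; G0 lifts to the layer z and rapids to the start vertex, then G1 traces the edges.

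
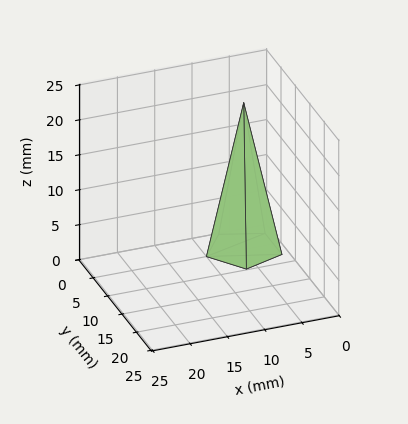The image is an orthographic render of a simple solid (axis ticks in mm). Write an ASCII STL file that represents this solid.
Reading the render: the shape is a regular 5-sided pyramid, base circumscribed radius ≈ 5 mm, apex at z ≈ 21 mm (dimensions read to the nearest mm from the axis ticks). For the STL, each face is triangulated and given an outward normal.

solid part
  facet normal 0.0000 0.0000 -1.0000
    outer loop
      vertex 1.0 7.9 0.0
      vertex 6.5 9.8 0.0
      vertex 10.0 5.0 0.0
    endloop
  endfacet
  facet normal 0.0000 0.0000 -1.0000
    outer loop
      vertex 1.0 2.1 0.0
      vertex 1.0 7.9 0.0
      vertex 10.0 5.0 0.0
    endloop
  endfacet
  facet normal 0.0000 0.0000 -1.0000
    outer loop
      vertex 6.5 0.2 0.0
      vertex 1.0 2.1 0.0
      vertex 10.0 5.0 0.0
    endloop
  endfacet
  facet normal 0.7935 0.5786 0.1889
    outer loop
      vertex 10.0 5.0 0.0
      vertex 6.5 9.8 0.0
      vertex 5.0 5.0 21.0
    endloop
  endfacet
  facet normal -0.3206 0.9281 0.1892
    outer loop
      vertex 6.5 9.8 0.0
      vertex 1.0 7.9 0.0
      vertex 5.0 5.0 21.0
    endloop
  endfacet
  facet normal -0.9823 0.0000 0.1871
    outer loop
      vertex 1.0 7.9 0.0
      vertex 1.0 2.1 0.0
      vertex 5.0 5.0 21.0
    endloop
  endfacet
  facet normal -0.3206 -0.9281 0.1892
    outer loop
      vertex 1.0 2.1 0.0
      vertex 6.5 0.2 0.0
      vertex 5.0 5.0 21.0
    endloop
  endfacet
  facet normal 0.7935 -0.5786 0.1889
    outer loop
      vertex 6.5 0.2 0.0
      vertex 10.0 5.0 0.0
      vertex 5.0 5.0 21.0
    endloop
  endfacet
endsolid part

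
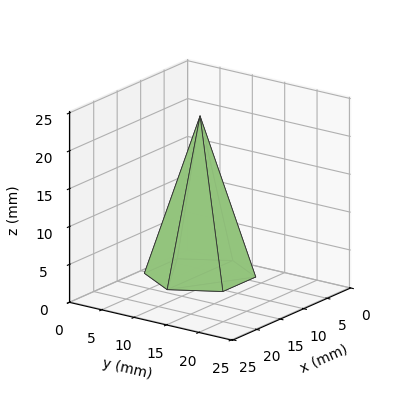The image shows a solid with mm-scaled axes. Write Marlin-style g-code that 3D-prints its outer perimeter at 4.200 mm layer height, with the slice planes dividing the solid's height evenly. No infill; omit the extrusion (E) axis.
Reading the render: the shape is a regular 6-sided pyramid, base circumscribed radius ≈ 7 mm, apex at z ≈ 21 mm (dimensions read to the nearest mm from the axis ticks). For the g-code, the solid's height is divided into equal slices at the stated Δz and each level perimeter traced with G1 moves after a G0 lift.

; perimeter-only toolpath
G21 ; units = mm
G90 ; absolute positioning
G28 ; home
; layer 1
G0 Z4.200
G0 X12.600 Y7.000
G1 X9.800 Y11.850
G1 X4.200 Y11.850
G1 X1.400 Y7.000
G1 X4.200 Y2.150
G1 X9.800 Y2.150
G1 X12.600 Y7.000
; layer 2
G0 Z8.400
G0 X11.200 Y7.000
G1 X9.100 Y10.637
G1 X4.900 Y10.637
G1 X2.800 Y7.000
G1 X4.900 Y3.363
G1 X9.100 Y3.363
G1 X11.200 Y7.000
; layer 3
G0 Z12.600
G0 X9.800 Y7.000
G1 X8.400 Y9.425
G1 X5.600 Y9.425
G1 X4.200 Y7.000
G1 X5.600 Y4.575
G1 X8.400 Y4.575
G1 X9.800 Y7.000
; layer 4
G0 Z16.800
G0 X8.400 Y7.000
G1 X7.700 Y8.212
G1 X6.300 Y8.212
G1 X5.600 Y7.000
G1 X6.300 Y5.788
G1 X7.700 Y5.788
G1 X8.400 Y7.000
M2 ; end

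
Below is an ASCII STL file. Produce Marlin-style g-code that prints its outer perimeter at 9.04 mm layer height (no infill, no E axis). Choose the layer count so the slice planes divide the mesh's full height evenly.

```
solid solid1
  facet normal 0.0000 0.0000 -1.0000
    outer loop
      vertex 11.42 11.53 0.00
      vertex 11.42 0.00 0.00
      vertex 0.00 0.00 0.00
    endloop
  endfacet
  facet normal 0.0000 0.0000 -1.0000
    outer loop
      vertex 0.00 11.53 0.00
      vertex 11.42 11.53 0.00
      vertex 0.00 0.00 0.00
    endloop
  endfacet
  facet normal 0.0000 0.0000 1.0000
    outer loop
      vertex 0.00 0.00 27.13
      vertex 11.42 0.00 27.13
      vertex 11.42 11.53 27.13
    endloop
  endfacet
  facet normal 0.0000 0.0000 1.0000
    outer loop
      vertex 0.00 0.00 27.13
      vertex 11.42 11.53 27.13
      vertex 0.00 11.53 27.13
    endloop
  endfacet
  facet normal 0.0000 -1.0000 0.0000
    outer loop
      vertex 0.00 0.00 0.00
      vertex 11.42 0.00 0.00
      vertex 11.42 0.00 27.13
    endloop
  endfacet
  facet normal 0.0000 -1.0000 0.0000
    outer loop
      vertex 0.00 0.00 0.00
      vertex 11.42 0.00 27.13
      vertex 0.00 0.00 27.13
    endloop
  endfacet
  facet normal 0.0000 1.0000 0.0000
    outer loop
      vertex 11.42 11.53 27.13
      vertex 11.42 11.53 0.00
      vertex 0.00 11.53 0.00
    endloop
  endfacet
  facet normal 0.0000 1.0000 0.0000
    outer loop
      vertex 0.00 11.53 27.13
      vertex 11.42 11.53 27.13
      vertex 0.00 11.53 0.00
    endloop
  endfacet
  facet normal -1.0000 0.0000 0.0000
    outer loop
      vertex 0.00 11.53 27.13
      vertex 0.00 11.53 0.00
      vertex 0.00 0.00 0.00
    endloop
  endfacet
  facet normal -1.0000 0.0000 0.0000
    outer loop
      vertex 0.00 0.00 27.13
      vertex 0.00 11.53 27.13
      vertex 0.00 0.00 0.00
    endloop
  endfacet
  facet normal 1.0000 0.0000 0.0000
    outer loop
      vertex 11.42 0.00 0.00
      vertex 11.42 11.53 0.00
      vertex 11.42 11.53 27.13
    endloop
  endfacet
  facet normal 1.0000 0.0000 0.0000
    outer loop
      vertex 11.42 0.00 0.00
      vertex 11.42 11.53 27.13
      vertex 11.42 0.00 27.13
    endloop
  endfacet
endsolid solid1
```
; perimeter-only toolpath
G21 ; units = mm
G90 ; absolute positioning
G28 ; home
; layer 1
G0 Z9.04
G0 X0.00 Y0.00
G1 X11.42 Y0.00
G1 X11.42 Y11.53
G1 X0.00 Y11.53
G1 X0.00 Y0.00
; layer 2
G0 Z18.09
G0 X0.00 Y0.00
G1 X11.42 Y0.00
G1 X11.42 Y11.53
G1 X0.00 Y11.53
G1 X0.00 Y0.00
; layer 3
G0 Z27.13
G0 X0.00 Y0.00
G1 X11.42 Y0.00
G1 X11.42 Y11.53
G1 X0.00 Y11.53
G1 X0.00 Y0.00
M2 ; end

The solid is a rectangular box, roughly 11.4 × 11.5 mm footprint and 27.1 mm tall. Slicing at Δz = 9.04 mm — 3 equal slices spanning the solid's height, so layer i sits at z = i·h/3 — gives 3 non-empty perimeters. Each is a 4-segment closed polygon; G0 lifts to the layer z and rapids to the start vertex, then G1 traces the edges.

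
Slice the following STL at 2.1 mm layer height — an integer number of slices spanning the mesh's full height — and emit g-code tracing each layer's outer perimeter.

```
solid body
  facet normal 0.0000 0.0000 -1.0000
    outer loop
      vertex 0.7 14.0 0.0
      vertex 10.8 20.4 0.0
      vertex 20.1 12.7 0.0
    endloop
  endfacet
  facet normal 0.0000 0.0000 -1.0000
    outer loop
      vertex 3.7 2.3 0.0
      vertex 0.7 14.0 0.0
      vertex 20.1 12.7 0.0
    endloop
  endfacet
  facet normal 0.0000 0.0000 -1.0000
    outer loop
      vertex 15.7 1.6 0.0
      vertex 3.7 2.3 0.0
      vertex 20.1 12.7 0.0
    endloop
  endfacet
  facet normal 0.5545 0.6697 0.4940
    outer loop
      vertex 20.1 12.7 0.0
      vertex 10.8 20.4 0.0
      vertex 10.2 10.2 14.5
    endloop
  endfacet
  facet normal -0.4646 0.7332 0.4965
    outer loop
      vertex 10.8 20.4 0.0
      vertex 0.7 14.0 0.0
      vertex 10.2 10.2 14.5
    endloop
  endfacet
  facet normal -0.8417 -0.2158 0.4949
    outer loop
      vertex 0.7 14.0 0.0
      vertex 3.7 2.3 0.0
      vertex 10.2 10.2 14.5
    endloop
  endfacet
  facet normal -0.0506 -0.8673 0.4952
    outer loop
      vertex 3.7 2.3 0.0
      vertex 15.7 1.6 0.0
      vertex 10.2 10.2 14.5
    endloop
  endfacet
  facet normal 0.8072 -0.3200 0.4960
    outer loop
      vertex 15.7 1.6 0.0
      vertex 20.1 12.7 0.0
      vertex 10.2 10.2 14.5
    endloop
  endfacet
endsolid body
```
; perimeter-only toolpath
G21 ; units = mm
G90 ; absolute positioning
G28 ; home
; layer 1
G0 Z2.1
G0 X18.7 Y12.3
G1 X10.7 Y18.9
G1 X2.1 Y13.5
G1 X4.6 Y3.4
G1 X14.9 Y2.8
G1 X18.7 Y12.3
; layer 2
G0 Z4.1
G0 X17.3 Y12.0
G1 X10.6 Y17.5
G1 X3.4 Y12.9
G1 X5.6 Y4.6
G1 X14.1 Y4.1
G1 X17.3 Y12.0
; layer 3
G0 Z6.2
G0 X15.9 Y11.6
G1 X10.5 Y16.0
G1 X4.8 Y12.4
G1 X6.5 Y5.7
G1 X13.3 Y5.3
G1 X15.9 Y11.6
; layer 4
G0 Z8.3
G0 X14.4 Y11.3
G1 X10.5 Y14.6
G1 X6.1 Y11.8
G1 X7.4 Y6.8
G1 X12.6 Y6.5
G1 X14.4 Y11.3
; layer 5
G0 Z10.4
G0 X13.0 Y10.9
G1 X10.4 Y13.1
G1 X7.5 Y11.3
G1 X8.3 Y7.9
G1 X11.8 Y7.7
G1 X13.0 Y10.9
; layer 6
G0 Z12.4
G0 X11.6 Y10.6
G1 X10.3 Y11.7
G1 X8.8 Y10.7
G1 X9.3 Y9.1
G1 X11.0 Y9.0
G1 X11.6 Y10.6
M2 ; end

The solid is a regular 5-sided pyramid, base circumscribed radius ≈ 10.2 mm, apex at z ≈ 14.5 mm. Slicing at Δz = 2.1 mm — 7 equal slices spanning the solid's height, so layer i sits at z = i·h/7 — gives 6 non-empty perimeters. Each is a 5-segment closed polygon; G0 lifts to the layer z and rapids to the start vertex, then G1 traces the edges. The cross-section shrinks linearly with z (the slice at the apex is degenerate and omitted).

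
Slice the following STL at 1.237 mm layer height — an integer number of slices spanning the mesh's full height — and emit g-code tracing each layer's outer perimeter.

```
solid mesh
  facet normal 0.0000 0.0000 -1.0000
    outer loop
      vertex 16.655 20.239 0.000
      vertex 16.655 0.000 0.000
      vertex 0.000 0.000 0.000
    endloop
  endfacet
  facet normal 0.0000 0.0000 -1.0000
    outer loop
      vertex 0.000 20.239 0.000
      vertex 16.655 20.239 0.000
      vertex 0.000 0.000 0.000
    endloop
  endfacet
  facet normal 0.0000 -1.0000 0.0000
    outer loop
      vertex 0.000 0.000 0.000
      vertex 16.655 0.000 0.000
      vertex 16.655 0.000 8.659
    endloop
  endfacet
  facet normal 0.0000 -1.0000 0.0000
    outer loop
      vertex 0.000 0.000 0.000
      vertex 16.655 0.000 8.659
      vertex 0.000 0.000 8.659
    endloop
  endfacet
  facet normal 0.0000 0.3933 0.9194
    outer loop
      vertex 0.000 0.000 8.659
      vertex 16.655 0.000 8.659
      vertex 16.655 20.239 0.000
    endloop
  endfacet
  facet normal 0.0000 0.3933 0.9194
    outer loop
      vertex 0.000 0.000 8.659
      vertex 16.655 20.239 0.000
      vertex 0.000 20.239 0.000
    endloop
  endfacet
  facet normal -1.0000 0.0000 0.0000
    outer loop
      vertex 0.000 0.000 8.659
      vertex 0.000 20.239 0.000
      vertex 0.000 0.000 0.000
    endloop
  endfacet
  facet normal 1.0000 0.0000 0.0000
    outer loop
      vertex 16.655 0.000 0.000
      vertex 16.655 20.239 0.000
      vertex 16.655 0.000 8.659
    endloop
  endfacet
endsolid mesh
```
; perimeter-only toolpath
G21 ; units = mm
G90 ; absolute positioning
G28 ; home
; layer 1
G0 Z1.237
G0 X0.000 Y0.000
G1 X16.655 Y0.000
G1 X16.655 Y17.348
G1 X0.000 Y17.348
G1 X0.000 Y0.000
; layer 2
G0 Z2.474
G0 X0.000 Y0.000
G1 X16.655 Y0.000
G1 X16.655 Y14.456
G1 X0.000 Y14.456
G1 X0.000 Y0.000
; layer 3
G0 Z3.711
G0 X0.000 Y0.000
G1 X16.655 Y0.000
G1 X16.655 Y11.565
G1 X0.000 Y11.565
G1 X0.000 Y0.000
; layer 4
G0 Z4.948
G0 X0.000 Y0.000
G1 X16.655 Y0.000
G1 X16.655 Y8.674
G1 X0.000 Y8.674
G1 X0.000 Y0.000
; layer 5
G0 Z6.185
G0 X0.000 Y0.000
G1 X16.655 Y0.000
G1 X16.655 Y5.783
G1 X0.000 Y5.783
G1 X0.000 Y0.000
; layer 6
G0 Z7.422
G0 X0.000 Y0.000
G1 X16.655 Y0.000
G1 X16.655 Y2.891
G1 X0.000 Y2.891
G1 X0.000 Y0.000
M2 ; end

The solid is a wedge (ramp): 16.7 × 20.2 mm base, rising to 8.66 mm along the y=0 edge and sloping linearly to z=0 at y=20.2. Slicing at Δz = 1.237 mm — 7 equal slices spanning the solid's height, so layer i sits at z = i·h/7 — gives 6 non-empty perimeters. Each is a 4-segment closed polygon; G0 lifts to the layer z and rapids to the start vertex, then G1 traces the edges. The cross-section shrinks linearly with z (the slice at the apex is degenerate and omitted).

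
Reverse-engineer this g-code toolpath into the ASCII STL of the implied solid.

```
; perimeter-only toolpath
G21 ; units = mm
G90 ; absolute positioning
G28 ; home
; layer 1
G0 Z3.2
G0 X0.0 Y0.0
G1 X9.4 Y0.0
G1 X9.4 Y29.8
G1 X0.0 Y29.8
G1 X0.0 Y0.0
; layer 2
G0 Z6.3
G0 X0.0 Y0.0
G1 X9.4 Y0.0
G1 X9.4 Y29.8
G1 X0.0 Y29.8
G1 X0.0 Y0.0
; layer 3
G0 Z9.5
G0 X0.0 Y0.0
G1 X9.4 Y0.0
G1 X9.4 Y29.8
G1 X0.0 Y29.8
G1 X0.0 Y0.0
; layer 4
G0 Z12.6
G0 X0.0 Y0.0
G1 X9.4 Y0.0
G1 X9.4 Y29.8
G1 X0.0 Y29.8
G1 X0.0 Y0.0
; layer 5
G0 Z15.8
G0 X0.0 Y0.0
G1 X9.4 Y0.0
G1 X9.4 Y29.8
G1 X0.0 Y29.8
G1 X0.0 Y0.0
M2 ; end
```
solid part
  facet normal 0.0000 0.0000 -1.0000
    outer loop
      vertex 9.4 29.8 0.0
      vertex 9.4 0.0 0.0
      vertex 0.0 0.0 0.0
    endloop
  endfacet
  facet normal 0.0000 0.0000 -1.0000
    outer loop
      vertex 0.0 29.8 0.0
      vertex 9.4 29.8 0.0
      vertex 0.0 0.0 0.0
    endloop
  endfacet
  facet normal 0.0000 0.0000 1.0000
    outer loop
      vertex 0.0 0.0 15.8
      vertex 9.4 0.0 15.8
      vertex 9.4 29.8 15.8
    endloop
  endfacet
  facet normal 0.0000 0.0000 1.0000
    outer loop
      vertex 0.0 0.0 15.8
      vertex 9.4 29.8 15.8
      vertex 0.0 29.8 15.8
    endloop
  endfacet
  facet normal 0.0000 -1.0000 0.0000
    outer loop
      vertex 0.0 0.0 0.0
      vertex 9.4 0.0 0.0
      vertex 9.4 0.0 15.8
    endloop
  endfacet
  facet normal 0.0000 -1.0000 0.0000
    outer loop
      vertex 0.0 0.0 0.0
      vertex 9.4 0.0 15.8
      vertex 0.0 0.0 15.8
    endloop
  endfacet
  facet normal 0.0000 1.0000 0.0000
    outer loop
      vertex 9.4 29.8 15.8
      vertex 9.4 29.8 0.0
      vertex 0.0 29.8 0.0
    endloop
  endfacet
  facet normal 0.0000 1.0000 0.0000
    outer loop
      vertex 0.0 29.8 15.8
      vertex 9.4 29.8 15.8
      vertex 0.0 29.8 0.0
    endloop
  endfacet
  facet normal -1.0000 0.0000 0.0000
    outer loop
      vertex 0.0 29.8 15.8
      vertex 0.0 29.8 0.0
      vertex 0.0 0.0 0.0
    endloop
  endfacet
  facet normal -1.0000 0.0000 0.0000
    outer loop
      vertex 0.0 0.0 15.8
      vertex 0.0 29.8 15.8
      vertex 0.0 0.0 0.0
    endloop
  endfacet
  facet normal 1.0000 0.0000 0.0000
    outer loop
      vertex 9.4 0.0 0.0
      vertex 9.4 29.8 0.0
      vertex 9.4 29.8 15.8
    endloop
  endfacet
  facet normal 1.0000 0.0000 0.0000
    outer loop
      vertex 9.4 0.0 0.0
      vertex 9.4 29.8 15.8
      vertex 9.4 0.0 15.8
    endloop
  endfacet
endsolid part

The G0 Z moves step by Δz≈3.2 mm. Every layer's G1 loop is the same polygon, so the solid is a straight extrusion of it from z=0 to z≈15.8. Closing with flat bottom and top caps and triangulating gives 12 facets — a rectangular box, roughly 9.4 × 29.8 mm footprint and 15.8 mm tall.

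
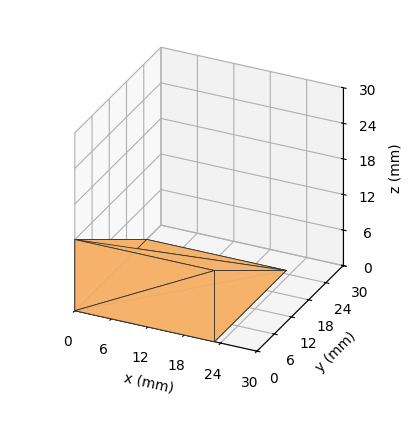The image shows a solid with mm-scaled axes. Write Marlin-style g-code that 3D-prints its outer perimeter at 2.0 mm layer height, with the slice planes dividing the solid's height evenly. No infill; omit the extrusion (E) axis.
Reading the render: the shape is a wedge (ramp): 23 × 25 mm base, rising to 12 mm along the y=0 edge and sloping linearly to z=0 at y=25 (dimensions read to the nearest mm from the axis ticks). For the g-code, the solid's height is divided into equal slices at the stated Δz and each level perimeter traced with G1 moves after a G0 lift.

; perimeter-only toolpath
G21 ; units = mm
G90 ; absolute positioning
G28 ; home
; layer 1
G0 Z2.0
G0 X0.0 Y0.0
G1 X23.0 Y0.0
G1 X23.0 Y20.8
G1 X0.0 Y20.8
G1 X0.0 Y0.0
; layer 2
G0 Z4.0
G0 X0.0 Y0.0
G1 X23.0 Y0.0
G1 X23.0 Y16.7
G1 X0.0 Y16.7
G1 X0.0 Y0.0
; layer 3
G0 Z6.0
G0 X0.0 Y0.0
G1 X23.0 Y0.0
G1 X23.0 Y12.5
G1 X0.0 Y12.5
G1 X0.0 Y0.0
; layer 4
G0 Z8.0
G0 X0.0 Y0.0
G1 X23.0 Y0.0
G1 X23.0 Y8.3
G1 X0.0 Y8.3
G1 X0.0 Y0.0
; layer 5
G0 Z10.0
G0 X0.0 Y0.0
G1 X23.0 Y0.0
G1 X23.0 Y4.2
G1 X0.0 Y4.2
G1 X0.0 Y0.0
M2 ; end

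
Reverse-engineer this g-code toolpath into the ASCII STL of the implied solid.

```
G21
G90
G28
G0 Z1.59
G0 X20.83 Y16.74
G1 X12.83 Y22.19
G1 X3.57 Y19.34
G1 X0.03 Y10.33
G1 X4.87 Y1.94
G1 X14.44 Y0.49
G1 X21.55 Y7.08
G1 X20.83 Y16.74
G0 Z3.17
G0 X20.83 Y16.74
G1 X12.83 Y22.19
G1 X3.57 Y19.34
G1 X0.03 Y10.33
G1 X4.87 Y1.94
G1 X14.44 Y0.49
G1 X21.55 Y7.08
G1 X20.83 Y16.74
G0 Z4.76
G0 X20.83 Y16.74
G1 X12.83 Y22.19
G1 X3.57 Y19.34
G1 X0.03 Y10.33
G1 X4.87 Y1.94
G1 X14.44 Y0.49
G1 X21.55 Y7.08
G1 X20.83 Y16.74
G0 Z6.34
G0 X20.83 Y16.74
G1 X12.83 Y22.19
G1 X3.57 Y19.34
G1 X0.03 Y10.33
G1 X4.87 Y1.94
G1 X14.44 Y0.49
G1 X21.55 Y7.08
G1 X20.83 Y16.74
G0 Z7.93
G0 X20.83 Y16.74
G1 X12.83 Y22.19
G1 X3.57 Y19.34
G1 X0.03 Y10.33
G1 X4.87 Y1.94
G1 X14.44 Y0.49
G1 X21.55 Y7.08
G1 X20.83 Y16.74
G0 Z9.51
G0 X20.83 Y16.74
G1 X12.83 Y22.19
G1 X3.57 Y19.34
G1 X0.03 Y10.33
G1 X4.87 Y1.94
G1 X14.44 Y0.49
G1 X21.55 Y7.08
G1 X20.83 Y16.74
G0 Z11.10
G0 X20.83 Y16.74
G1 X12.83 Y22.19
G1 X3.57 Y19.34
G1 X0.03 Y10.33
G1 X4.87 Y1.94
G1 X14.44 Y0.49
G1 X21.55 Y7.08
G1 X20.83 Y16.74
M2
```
solid part
  facet normal 0.0000 0.0000 -1.0000
    outer loop
      vertex 3.57 19.34 0.00
      vertex 12.83 22.19 0.00
      vertex 20.83 16.74 0.00
    endloop
  endfacet
  facet normal 0.0000 0.0000 -1.0000
    outer loop
      vertex 0.03 10.33 0.00
      vertex 3.57 19.34 0.00
      vertex 20.83 16.74 0.00
    endloop
  endfacet
  facet normal 0.0000 0.0000 -1.0000
    outer loop
      vertex 4.87 1.94 0.00
      vertex 0.03 10.33 0.00
      vertex 20.83 16.74 0.00
    endloop
  endfacet
  facet normal 0.0000 0.0000 -1.0000
    outer loop
      vertex 14.44 0.49 0.00
      vertex 4.87 1.94 0.00
      vertex 20.83 16.74 0.00
    endloop
  endfacet
  facet normal 0.0000 0.0000 -1.0000
    outer loop
      vertex 21.55 7.08 0.00
      vertex 14.44 0.49 0.00
      vertex 20.83 16.74 0.00
    endloop
  endfacet
  facet normal 0.0000 0.0000 1.0000
    outer loop
      vertex 20.83 16.74 11.10
      vertex 12.83 22.19 11.10
      vertex 3.57 19.34 11.10
    endloop
  endfacet
  facet normal 0.0000 0.0000 1.0000
    outer loop
      vertex 20.83 16.74 11.10
      vertex 3.57 19.34 11.10
      vertex 0.03 10.33 11.10
    endloop
  endfacet
  facet normal 0.0000 0.0000 1.0000
    outer loop
      vertex 20.83 16.74 11.10
      vertex 0.03 10.33 11.10
      vertex 4.87 1.94 11.10
    endloop
  endfacet
  facet normal 0.0000 0.0000 1.0000
    outer loop
      vertex 20.83 16.74 11.10
      vertex 4.87 1.94 11.10
      vertex 14.44 0.49 11.10
    endloop
  endfacet
  facet normal 0.0000 0.0000 1.0000
    outer loop
      vertex 20.83 16.74 11.10
      vertex 14.44 0.49 11.10
      vertex 21.55 7.08 11.10
    endloop
  endfacet
  facet normal 0.5630 0.8264 0.0000
    outer loop
      vertex 20.83 16.74 0.00
      vertex 12.83 22.19 0.00
      vertex 12.83 22.19 11.10
    endloop
  endfacet
  facet normal 0.5630 0.8264 0.0000
    outer loop
      vertex 20.83 16.74 0.00
      vertex 12.83 22.19 11.10
      vertex 20.83 16.74 11.10
    endloop
  endfacet
  facet normal -0.2942 0.9558 0.0000
    outer loop
      vertex 12.83 22.19 0.00
      vertex 3.57 19.34 0.00
      vertex 3.57 19.34 11.10
    endloop
  endfacet
  facet normal -0.2942 0.9558 0.0000
    outer loop
      vertex 12.83 22.19 0.00
      vertex 3.57 19.34 11.10
      vertex 12.83 22.19 11.10
    endloop
  endfacet
  facet normal -0.9307 0.3657 0.0000
    outer loop
      vertex 3.57 19.34 0.00
      vertex 0.03 10.33 0.00
      vertex 0.03 10.33 11.10
    endloop
  endfacet
  facet normal -0.9307 0.3657 0.0000
    outer loop
      vertex 3.57 19.34 0.00
      vertex 0.03 10.33 11.10
      vertex 3.57 19.34 11.10
    endloop
  endfacet
  facet normal -0.8662 -0.4997 0.0000
    outer loop
      vertex 0.03 10.33 0.00
      vertex 4.87 1.94 0.00
      vertex 4.87 1.94 11.10
    endloop
  endfacet
  facet normal -0.8662 -0.4997 0.0000
    outer loop
      vertex 0.03 10.33 0.00
      vertex 4.87 1.94 11.10
      vertex 0.03 10.33 11.10
    endloop
  endfacet
  facet normal -0.1498 -0.9887 0.0000
    outer loop
      vertex 4.87 1.94 0.00
      vertex 14.44 0.49 0.00
      vertex 14.44 0.49 11.10
    endloop
  endfacet
  facet normal -0.1498 -0.9887 0.0000
    outer loop
      vertex 4.87 1.94 0.00
      vertex 14.44 0.49 11.10
      vertex 4.87 1.94 11.10
    endloop
  endfacet
  facet normal 0.6798 -0.7334 0.0000
    outer loop
      vertex 14.44 0.49 0.00
      vertex 21.55 7.08 0.00
      vertex 21.55 7.08 11.10
    endloop
  endfacet
  facet normal 0.6798 -0.7334 0.0000
    outer loop
      vertex 14.44 0.49 0.00
      vertex 21.55 7.08 11.10
      vertex 14.44 0.49 11.10
    endloop
  endfacet
  facet normal 0.9972 0.0743 0.0000
    outer loop
      vertex 21.55 7.08 0.00
      vertex 20.83 16.74 0.00
      vertex 20.83 16.74 11.10
    endloop
  endfacet
  facet normal 0.9972 0.0743 0.0000
    outer loop
      vertex 21.55 7.08 0.00
      vertex 20.83 16.74 11.10
      vertex 21.55 7.08 11.10
    endloop
  endfacet
endsolid part

The G0 Z moves step by Δz≈1.59 mm. Every layer's G1 loop is the same polygon, so the solid is a straight extrusion of it from z=0 to z≈11.1. Closing with flat bottom and top caps and triangulating gives 24 facets — a regular 7-sided prism (a cylinder approximated with 7 flat sides), circumscribed radius ≈ 11.2 mm, height ≈ 11.1 mm.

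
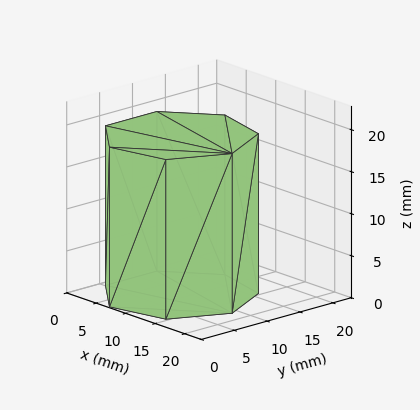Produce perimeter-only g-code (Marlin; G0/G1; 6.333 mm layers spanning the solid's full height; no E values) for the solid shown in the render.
Reading the render: the shape is a regular 7-sided prism (a cylinder approximated with 7 flat sides), circumscribed radius ≈ 9 mm, height ≈ 19 mm (dimensions read to the nearest mm from the axis ticks). For the g-code, the solid's height is divided into equal slices at the stated Δz and each level perimeter traced with G1 moves after a G0 lift.

; perimeter-only toolpath
G21 ; units = mm
G90 ; absolute positioning
G28 ; home
; layer 1
G0 Z6.333
G0 X18.000 Y9.000
G1 X14.611 Y16.036
G1 X6.997 Y17.774
G1 X0.891 Y12.905
G1 X0.891 Y5.095
G1 X6.997 Y0.226
G1 X14.611 Y1.964
G1 X18.000 Y9.000
; layer 2
G0 Z12.667
G0 X18.000 Y9.000
G1 X14.611 Y16.036
G1 X6.997 Y17.774
G1 X0.891 Y12.905
G1 X0.891 Y5.095
G1 X6.997 Y0.226
G1 X14.611 Y1.964
G1 X18.000 Y9.000
; layer 3
G0 Z19.000
G0 X18.000 Y9.000
G1 X14.611 Y16.036
G1 X6.997 Y17.774
G1 X0.891 Y12.905
G1 X0.891 Y5.095
G1 X6.997 Y0.226
G1 X14.611 Y1.964
G1 X18.000 Y9.000
M2 ; end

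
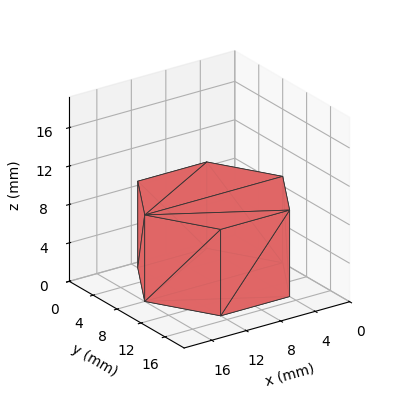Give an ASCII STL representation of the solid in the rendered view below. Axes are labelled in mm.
Reading the render: the shape is a regular 6-sided prism (a cylinder approximated with 6 flat sides), circumscribed radius ≈ 8 mm, height ≈ 9 mm (dimensions read to the nearest mm from the axis ticks). For the STL, each face is triangulated and given an outward normal.

solid part
  facet normal 0.0000 0.0000 -1.0000
    outer loop
      vertex 4.000 14.928 0.000
      vertex 12.000 14.928 0.000
      vertex 16.000 8.000 0.000
    endloop
  endfacet
  facet normal 0.0000 0.0000 -1.0000
    outer loop
      vertex 0.000 8.000 0.000
      vertex 4.000 14.928 0.000
      vertex 16.000 8.000 0.000
    endloop
  endfacet
  facet normal 0.0000 0.0000 -1.0000
    outer loop
      vertex 4.000 1.072 0.000
      vertex 0.000 8.000 0.000
      vertex 16.000 8.000 0.000
    endloop
  endfacet
  facet normal 0.0000 0.0000 -1.0000
    outer loop
      vertex 12.000 1.072 0.000
      vertex 4.000 1.072 0.000
      vertex 16.000 8.000 0.000
    endloop
  endfacet
  facet normal 0.0000 0.0000 1.0000
    outer loop
      vertex 16.000 8.000 9.000
      vertex 12.000 14.928 9.000
      vertex 4.000 14.928 9.000
    endloop
  endfacet
  facet normal 0.0000 0.0000 1.0000
    outer loop
      vertex 16.000 8.000 9.000
      vertex 4.000 14.928 9.000
      vertex 0.000 8.000 9.000
    endloop
  endfacet
  facet normal 0.0000 0.0000 1.0000
    outer loop
      vertex 16.000 8.000 9.000
      vertex 0.000 8.000 9.000
      vertex 4.000 1.072 9.000
    endloop
  endfacet
  facet normal 0.0000 0.0000 1.0000
    outer loop
      vertex 16.000 8.000 9.000
      vertex 4.000 1.072 9.000
      vertex 12.000 1.072 9.000
    endloop
  endfacet
  facet normal 0.8660 0.5000 0.0000
    outer loop
      vertex 16.000 8.000 0.000
      vertex 12.000 14.928 0.000
      vertex 12.000 14.928 9.000
    endloop
  endfacet
  facet normal 0.8660 0.5000 0.0000
    outer loop
      vertex 16.000 8.000 0.000
      vertex 12.000 14.928 9.000
      vertex 16.000 8.000 9.000
    endloop
  endfacet
  facet normal 0.0000 1.0000 0.0000
    outer loop
      vertex 12.000 14.928 0.000
      vertex 4.000 14.928 0.000
      vertex 4.000 14.928 9.000
    endloop
  endfacet
  facet normal 0.0000 1.0000 0.0000
    outer loop
      vertex 12.000 14.928 0.000
      vertex 4.000 14.928 9.000
      vertex 12.000 14.928 9.000
    endloop
  endfacet
  facet normal -0.8660 0.5000 0.0000
    outer loop
      vertex 4.000 14.928 0.000
      vertex 0.000 8.000 0.000
      vertex 0.000 8.000 9.000
    endloop
  endfacet
  facet normal -0.8660 0.5000 0.0000
    outer loop
      vertex 4.000 14.928 0.000
      vertex 0.000 8.000 9.000
      vertex 4.000 14.928 9.000
    endloop
  endfacet
  facet normal -0.8660 -0.5000 0.0000
    outer loop
      vertex 0.000 8.000 0.000
      vertex 4.000 1.072 0.000
      vertex 4.000 1.072 9.000
    endloop
  endfacet
  facet normal -0.8660 -0.5000 0.0000
    outer loop
      vertex 0.000 8.000 0.000
      vertex 4.000 1.072 9.000
      vertex 0.000 8.000 9.000
    endloop
  endfacet
  facet normal 0.0000 -1.0000 0.0000
    outer loop
      vertex 4.000 1.072 0.000
      vertex 12.000 1.072 0.000
      vertex 12.000 1.072 9.000
    endloop
  endfacet
  facet normal 0.0000 -1.0000 0.0000
    outer loop
      vertex 4.000 1.072 0.000
      vertex 12.000 1.072 9.000
      vertex 4.000 1.072 9.000
    endloop
  endfacet
  facet normal 0.8660 -0.5000 0.0000
    outer loop
      vertex 12.000 1.072 0.000
      vertex 16.000 8.000 0.000
      vertex 16.000 8.000 9.000
    endloop
  endfacet
  facet normal 0.8660 -0.5000 0.0000
    outer loop
      vertex 12.000 1.072 0.000
      vertex 16.000 8.000 9.000
      vertex 12.000 1.072 9.000
    endloop
  endfacet
endsolid part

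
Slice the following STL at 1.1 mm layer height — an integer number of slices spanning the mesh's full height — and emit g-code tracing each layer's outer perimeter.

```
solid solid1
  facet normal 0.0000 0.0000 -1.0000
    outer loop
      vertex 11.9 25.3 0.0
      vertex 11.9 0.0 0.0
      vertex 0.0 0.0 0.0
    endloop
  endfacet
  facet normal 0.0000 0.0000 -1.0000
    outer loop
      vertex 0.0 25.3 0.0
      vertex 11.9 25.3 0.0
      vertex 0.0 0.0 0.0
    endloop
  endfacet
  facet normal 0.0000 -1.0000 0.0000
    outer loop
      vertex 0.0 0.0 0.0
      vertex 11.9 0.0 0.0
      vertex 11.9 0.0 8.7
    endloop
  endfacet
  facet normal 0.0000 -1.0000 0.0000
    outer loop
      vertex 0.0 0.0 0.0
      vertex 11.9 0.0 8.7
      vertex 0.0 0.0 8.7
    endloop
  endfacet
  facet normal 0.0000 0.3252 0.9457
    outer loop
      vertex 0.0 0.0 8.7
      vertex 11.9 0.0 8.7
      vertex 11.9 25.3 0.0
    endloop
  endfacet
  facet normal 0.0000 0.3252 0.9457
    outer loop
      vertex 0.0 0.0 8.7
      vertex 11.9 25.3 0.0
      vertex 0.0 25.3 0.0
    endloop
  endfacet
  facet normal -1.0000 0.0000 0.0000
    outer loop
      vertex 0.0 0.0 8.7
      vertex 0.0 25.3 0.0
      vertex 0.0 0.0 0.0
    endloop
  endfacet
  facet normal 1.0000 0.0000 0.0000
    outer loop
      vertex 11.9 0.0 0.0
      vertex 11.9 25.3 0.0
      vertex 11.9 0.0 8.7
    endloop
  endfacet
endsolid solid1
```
; perimeter-only toolpath
G21 ; units = mm
G90 ; absolute positioning
G28 ; home
; layer 1
G0 Z1.1
G0 X0.0 Y0.0
G1 X11.9 Y0.0
G1 X11.9 Y22.1
G1 X0.0 Y22.1
G1 X0.0 Y0.0
; layer 2
G0 Z2.2
G0 X0.0 Y0.0
G1 X11.9 Y0.0
G1 X11.9 Y19.0
G1 X0.0 Y19.0
G1 X0.0 Y0.0
; layer 3
G0 Z3.3
G0 X0.0 Y0.0
G1 X11.9 Y0.0
G1 X11.9 Y15.8
G1 X0.0 Y15.8
G1 X0.0 Y0.0
; layer 4
G0 Z4.3
G0 X0.0 Y0.0
G1 X11.9 Y0.0
G1 X11.9 Y12.7
G1 X0.0 Y12.7
G1 X0.0 Y0.0
; layer 5
G0 Z5.4
G0 X0.0 Y0.0
G1 X11.9 Y0.0
G1 X11.9 Y9.5
G1 X0.0 Y9.5
G1 X0.0 Y0.0
; layer 6
G0 Z6.5
G0 X0.0 Y0.0
G1 X11.9 Y0.0
G1 X11.9 Y6.3
G1 X0.0 Y6.3
G1 X0.0 Y0.0
; layer 7
G0 Z7.6
G0 X0.0 Y0.0
G1 X11.9 Y0.0
G1 X11.9 Y3.2
G1 X0.0 Y3.2
G1 X0.0 Y0.0
M2 ; end

The solid is a wedge (ramp): 11.9 × 25.3 mm base, rising to 8.7 mm along the y=0 edge and sloping linearly to z=0 at y=25.3. Slicing at Δz = 1.1 mm — 8 equal slices spanning the solid's height, so layer i sits at z = i·h/8 — gives 7 non-empty perimeters. Each is a 4-segment closed polygon; G0 lifts to the layer z and rapids to the start vertex, then G1 traces the edges. The cross-section shrinks linearly with z (the slice at the apex is degenerate and omitted).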